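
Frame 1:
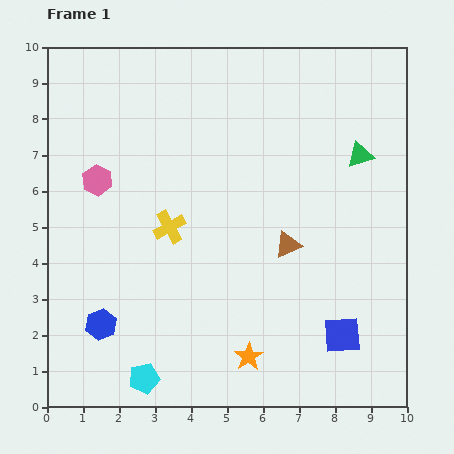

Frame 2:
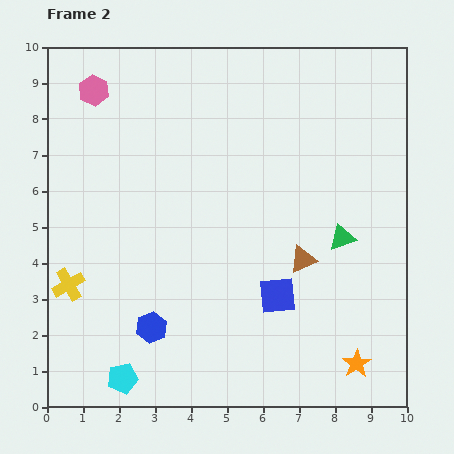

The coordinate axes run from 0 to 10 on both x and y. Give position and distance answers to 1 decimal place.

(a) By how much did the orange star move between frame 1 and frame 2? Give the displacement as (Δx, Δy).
(3.0, -0.2)

The orange star was at (5.6, 1.4) in frame 1 and (8.6, 1.2) in frame 2.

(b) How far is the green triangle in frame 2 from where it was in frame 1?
2.4

The green triangle moved from (8.7, 7.0) to (8.2, 4.7), a distance of √(0.5² + 2.3²) ≈ 2.4.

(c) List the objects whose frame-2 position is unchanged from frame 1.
none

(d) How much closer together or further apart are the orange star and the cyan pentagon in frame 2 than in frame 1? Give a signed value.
+3.5

Distance in frame 1: 3.0. Distance in frame 2: 6.5.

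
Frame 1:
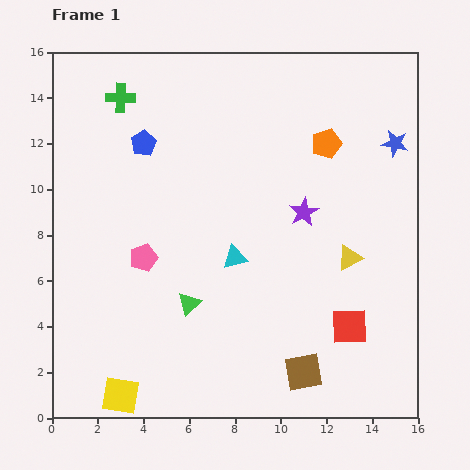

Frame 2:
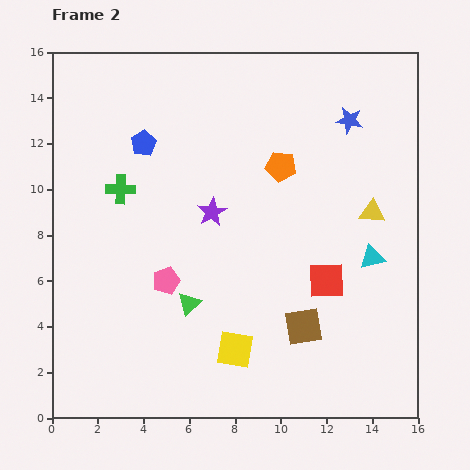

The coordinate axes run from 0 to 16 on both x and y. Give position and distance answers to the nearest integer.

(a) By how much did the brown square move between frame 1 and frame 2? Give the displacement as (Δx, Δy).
(0, 2)

The brown square was at (11, 2) in frame 1 and (11, 4) in frame 2.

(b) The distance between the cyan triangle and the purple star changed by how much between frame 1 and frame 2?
+3

Distance in frame 1: 4. Distance in frame 2: 7.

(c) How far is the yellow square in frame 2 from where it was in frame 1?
5

The yellow square moved from (3, 1) to (8, 3), a distance of √(5² + 2²) ≈ 5.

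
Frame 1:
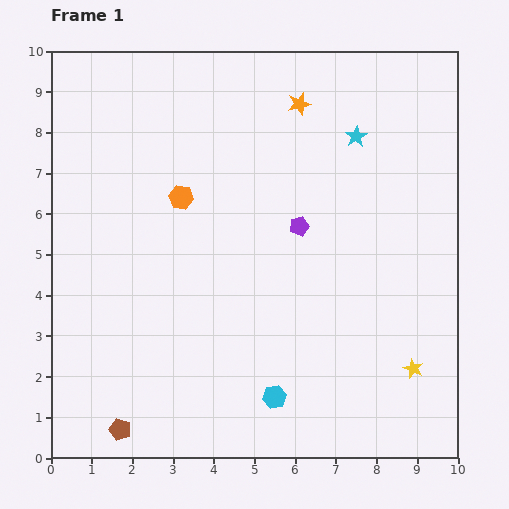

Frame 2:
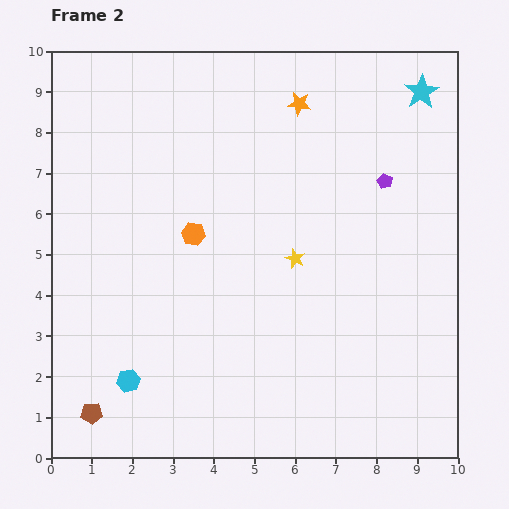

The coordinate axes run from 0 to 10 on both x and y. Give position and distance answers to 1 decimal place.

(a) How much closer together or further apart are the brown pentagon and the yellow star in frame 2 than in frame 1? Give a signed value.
-1.1

Distance in frame 1: 7.4. Distance in frame 2: 6.3.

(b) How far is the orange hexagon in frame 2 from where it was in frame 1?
0.9

The orange hexagon moved from (3.2, 6.4) to (3.5, 5.5), a distance of √(0.3² + 0.9²) ≈ 0.9.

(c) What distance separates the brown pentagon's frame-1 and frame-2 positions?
0.8

The brown pentagon moved from (1.7, 0.7) to (1.0, 1.1), a distance of √(0.7² + 0.4²) ≈ 0.8.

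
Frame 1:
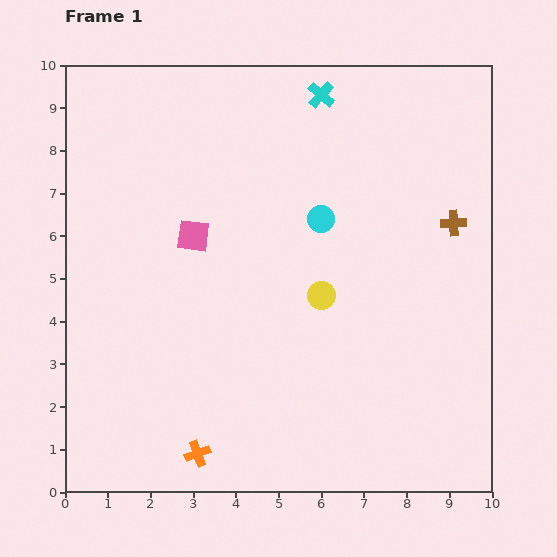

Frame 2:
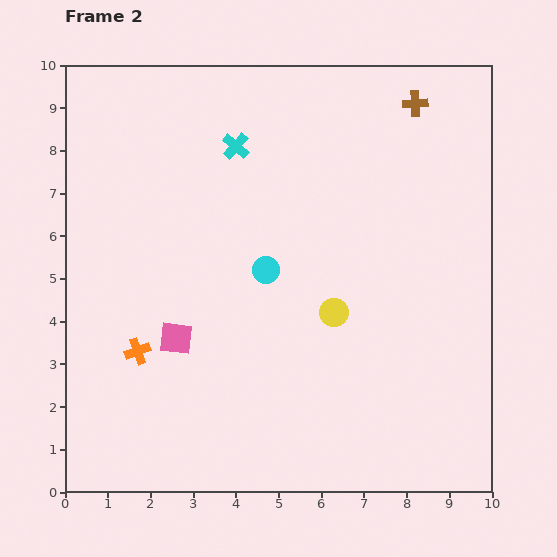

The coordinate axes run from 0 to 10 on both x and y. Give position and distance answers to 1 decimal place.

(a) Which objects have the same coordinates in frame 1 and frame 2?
none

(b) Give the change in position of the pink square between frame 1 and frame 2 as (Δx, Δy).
(-0.4, -2.4)

The pink square was at (3.0, 6.0) in frame 1 and (2.6, 3.6) in frame 2.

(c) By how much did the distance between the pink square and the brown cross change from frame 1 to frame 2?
+1.7

Distance in frame 1: 6.1. Distance in frame 2: 7.8.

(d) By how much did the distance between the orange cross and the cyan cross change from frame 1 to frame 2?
-3.6

Distance in frame 1: 8.9. Distance in frame 2: 5.3.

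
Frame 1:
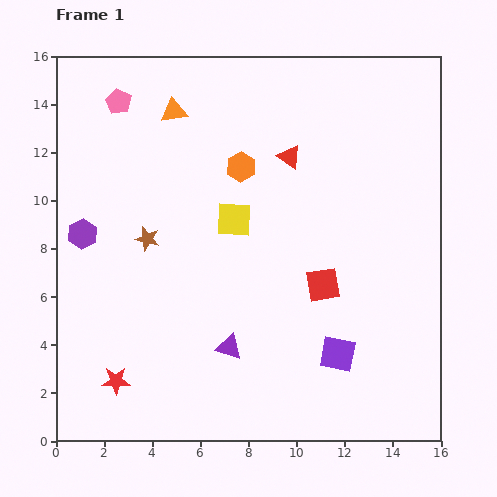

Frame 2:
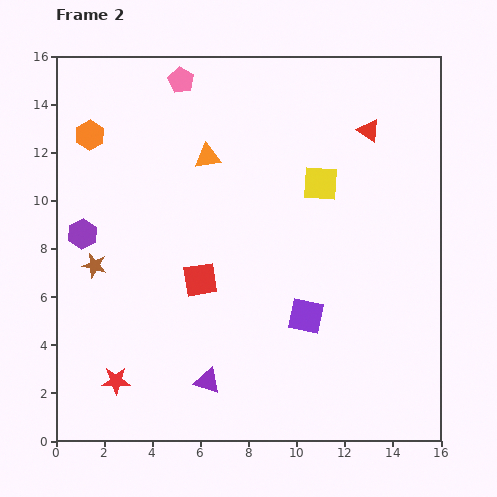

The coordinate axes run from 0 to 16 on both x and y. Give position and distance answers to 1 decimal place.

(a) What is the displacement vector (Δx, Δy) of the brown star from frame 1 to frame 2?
(-2.2, -1.1)

The brown star was at (3.8, 8.4) in frame 1 and (1.6, 7.3) in frame 2.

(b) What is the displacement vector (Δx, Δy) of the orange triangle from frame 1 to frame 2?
(1.4, -1.9)

The orange triangle was at (4.9, 13.7) in frame 1 and (6.3, 11.8) in frame 2.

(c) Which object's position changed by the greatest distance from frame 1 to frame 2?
the orange hexagon

(moved 6.4; next 5.1)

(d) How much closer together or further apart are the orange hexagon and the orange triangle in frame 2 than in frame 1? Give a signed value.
+1.4

Distance in frame 1: 3.6. Distance in frame 2: 5.0.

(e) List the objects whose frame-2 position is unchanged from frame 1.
the red star, the purple hexagon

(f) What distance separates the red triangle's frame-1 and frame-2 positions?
3.5

The red triangle moved from (9.7, 11.8) to (13.0, 12.9), a distance of √(3.3² + 1.1²) ≈ 3.5.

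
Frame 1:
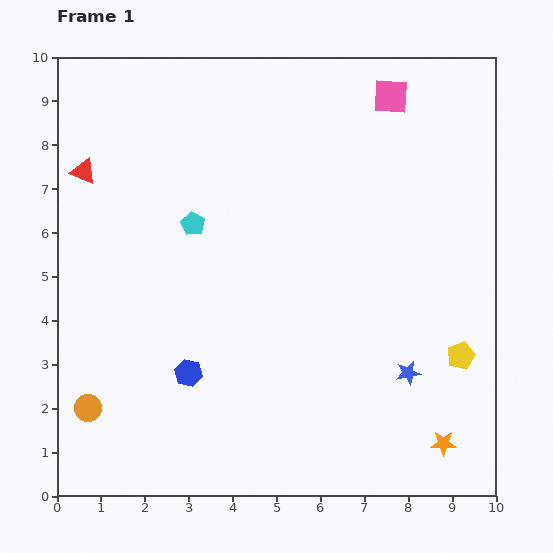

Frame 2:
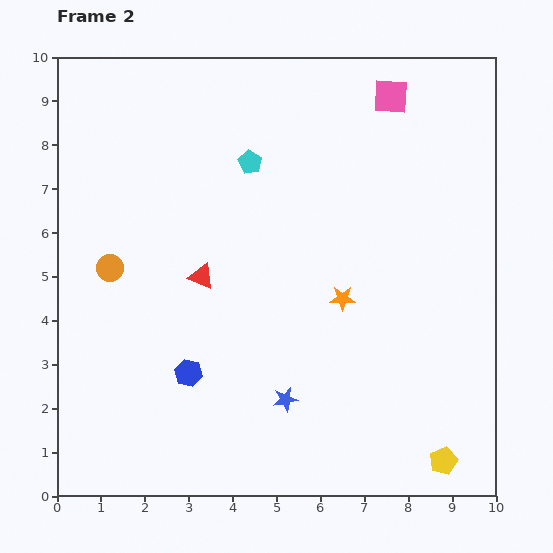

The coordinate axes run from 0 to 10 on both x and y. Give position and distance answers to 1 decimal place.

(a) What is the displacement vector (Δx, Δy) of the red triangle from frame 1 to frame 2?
(2.7, -2.4)

The red triangle was at (0.6, 7.4) in frame 1 and (3.3, 5.0) in frame 2.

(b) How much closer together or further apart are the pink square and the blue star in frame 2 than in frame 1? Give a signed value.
+1.0

Distance in frame 1: 6.3. Distance in frame 2: 7.3.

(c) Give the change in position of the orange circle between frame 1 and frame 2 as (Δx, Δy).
(0.5, 3.2)

The orange circle was at (0.7, 2.0) in frame 1 and (1.2, 5.2) in frame 2.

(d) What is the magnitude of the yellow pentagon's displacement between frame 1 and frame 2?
2.4

The yellow pentagon moved from (9.2, 3.2) to (8.8, 0.8), a distance of √(0.4² + 2.4²) ≈ 2.4.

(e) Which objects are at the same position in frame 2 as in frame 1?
the pink square, the blue hexagon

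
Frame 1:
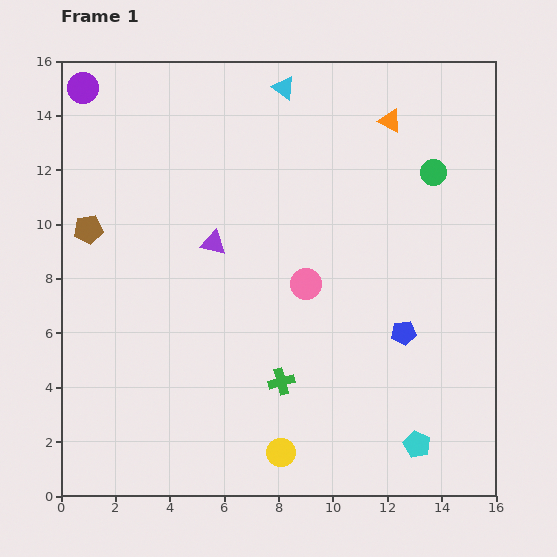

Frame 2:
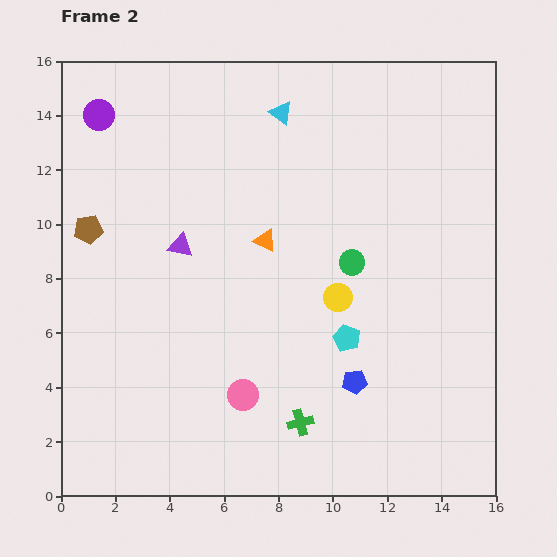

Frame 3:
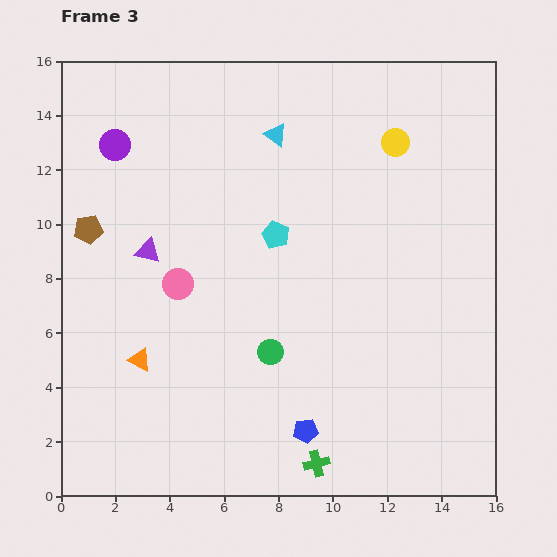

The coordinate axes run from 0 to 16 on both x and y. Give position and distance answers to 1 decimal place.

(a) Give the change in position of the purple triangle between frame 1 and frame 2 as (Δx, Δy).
(-1.2, -0.1)

The purple triangle was at (5.6, 9.3) in frame 1 and (4.4, 9.2) in frame 2.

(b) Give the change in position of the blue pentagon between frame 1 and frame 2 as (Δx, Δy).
(-1.8, -1.8)

The blue pentagon was at (12.6, 6.0) in frame 1 and (10.8, 4.2) in frame 2.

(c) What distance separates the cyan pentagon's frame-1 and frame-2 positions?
4.7

The cyan pentagon moved from (13.1, 1.9) to (10.5, 5.8), a distance of √(2.6² + 3.9²) ≈ 4.7.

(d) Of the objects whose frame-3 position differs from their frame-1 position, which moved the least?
the cyan triangle

(moved 1.7)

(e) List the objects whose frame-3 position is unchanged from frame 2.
the brown pentagon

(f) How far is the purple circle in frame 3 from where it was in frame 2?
1.3

The purple circle moved from (1.4, 14.0) to (2.0, 12.9), a distance of √(0.6² + 1.1²) ≈ 1.3.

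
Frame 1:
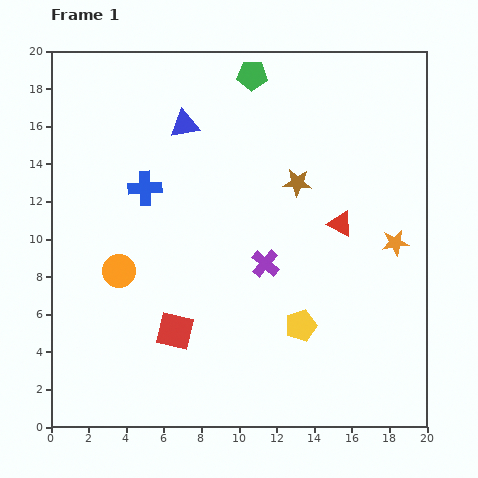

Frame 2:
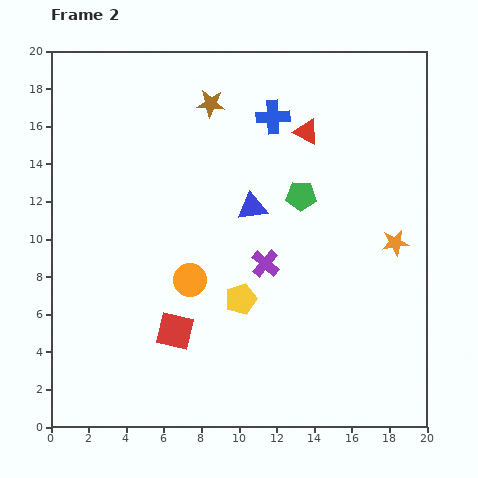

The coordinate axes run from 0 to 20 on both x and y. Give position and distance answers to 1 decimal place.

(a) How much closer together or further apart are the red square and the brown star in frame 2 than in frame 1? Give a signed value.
+2.0

Distance in frame 1: 10.2. Distance in frame 2: 12.2.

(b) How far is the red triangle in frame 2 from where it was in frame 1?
5.2

The red triangle moved from (15.4, 10.8) to (13.6, 15.7), a distance of √(1.8² + 4.9²) ≈ 5.2.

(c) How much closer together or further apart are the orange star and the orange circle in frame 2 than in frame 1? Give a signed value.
-3.7

Distance in frame 1: 14.8. Distance in frame 2: 11.1.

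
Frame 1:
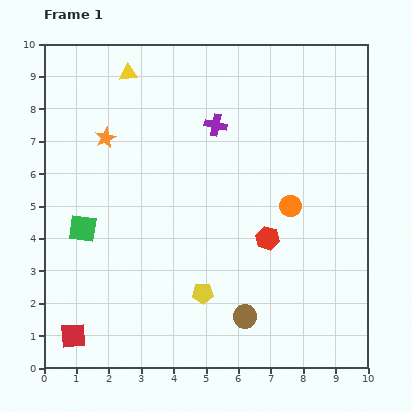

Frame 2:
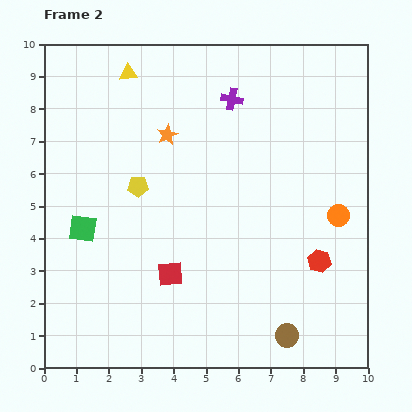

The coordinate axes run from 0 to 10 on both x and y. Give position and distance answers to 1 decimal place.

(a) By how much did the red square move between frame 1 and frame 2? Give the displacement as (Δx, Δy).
(3.0, 1.9)

The red square was at (0.9, 1.0) in frame 1 and (3.9, 2.9) in frame 2.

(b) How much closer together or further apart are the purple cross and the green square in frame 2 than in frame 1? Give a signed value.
+0.9

Distance in frame 1: 5.2. Distance in frame 2: 6.1.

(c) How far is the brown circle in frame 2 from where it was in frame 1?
1.4

The brown circle moved from (6.2, 1.6) to (7.5, 1.0), a distance of √(1.3² + 0.6²) ≈ 1.4.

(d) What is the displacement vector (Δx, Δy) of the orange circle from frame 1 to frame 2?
(1.5, -0.3)

The orange circle was at (7.6, 5.0) in frame 1 and (9.1, 4.7) in frame 2.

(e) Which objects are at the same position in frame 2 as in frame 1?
the yellow triangle, the green square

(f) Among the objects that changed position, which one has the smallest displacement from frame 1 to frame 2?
the purple cross

(moved 0.9)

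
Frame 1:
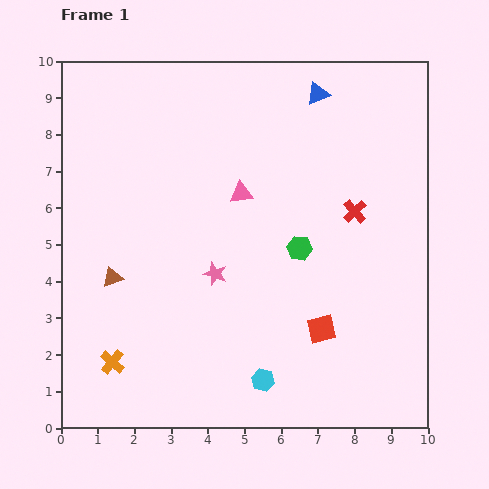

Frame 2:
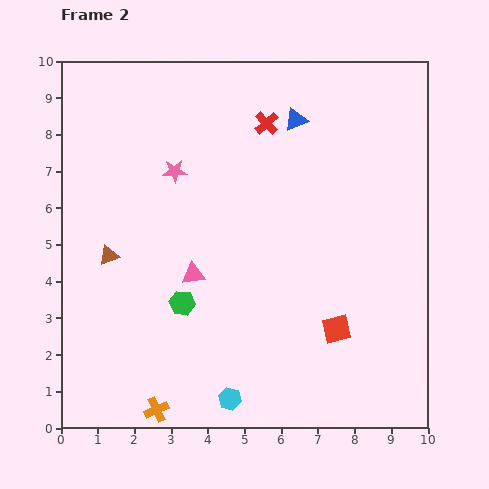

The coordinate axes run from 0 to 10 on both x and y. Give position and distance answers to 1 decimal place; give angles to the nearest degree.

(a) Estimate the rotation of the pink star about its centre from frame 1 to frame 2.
21° counter-clockwise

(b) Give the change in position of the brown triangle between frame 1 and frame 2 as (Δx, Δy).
(-0.1, 0.6)

The brown triangle was at (1.4, 4.1) in frame 1 and (1.3, 4.7) in frame 2.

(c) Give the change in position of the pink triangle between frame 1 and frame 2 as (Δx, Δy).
(-1.3, -2.2)

The pink triangle was at (4.9, 6.4) in frame 1 and (3.6, 4.2) in frame 2.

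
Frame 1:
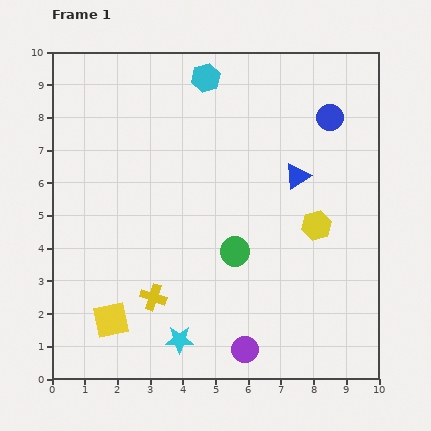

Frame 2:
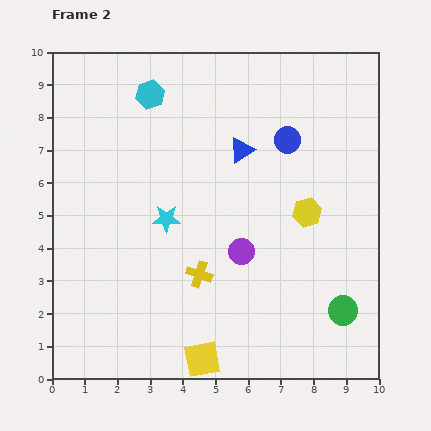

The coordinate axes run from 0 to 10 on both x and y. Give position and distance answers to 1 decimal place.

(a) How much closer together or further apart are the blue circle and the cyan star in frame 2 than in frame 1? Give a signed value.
-3.8

Distance in frame 1: 8.2. Distance in frame 2: 4.4.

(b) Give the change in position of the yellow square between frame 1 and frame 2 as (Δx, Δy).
(2.8, -1.2)

The yellow square was at (1.8, 1.8) in frame 1 and (4.6, 0.6) in frame 2.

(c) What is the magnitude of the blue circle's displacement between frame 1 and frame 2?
1.5

The blue circle moved from (8.5, 8.0) to (7.2, 7.3), a distance of √(1.3² + 0.7²) ≈ 1.5.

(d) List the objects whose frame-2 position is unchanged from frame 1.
none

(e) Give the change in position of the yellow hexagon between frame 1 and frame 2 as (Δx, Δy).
(-0.3, 0.4)

The yellow hexagon was at (8.1, 4.7) in frame 1 and (7.8, 5.1) in frame 2.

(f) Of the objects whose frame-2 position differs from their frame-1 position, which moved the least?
the yellow hexagon

(moved 0.5)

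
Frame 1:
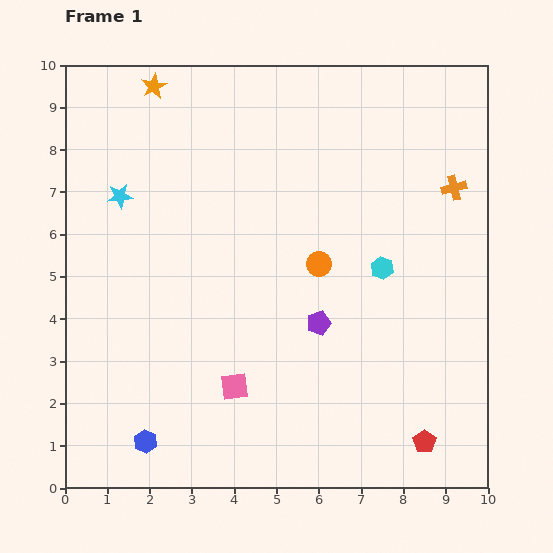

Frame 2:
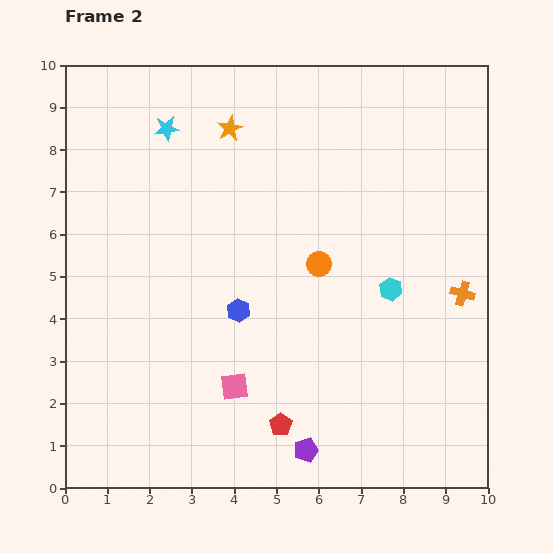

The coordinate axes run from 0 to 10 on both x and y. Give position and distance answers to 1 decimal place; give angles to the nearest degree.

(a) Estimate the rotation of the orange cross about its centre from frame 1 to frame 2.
31° clockwise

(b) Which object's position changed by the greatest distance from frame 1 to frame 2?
the blue hexagon

(moved 3.8; next 3.4)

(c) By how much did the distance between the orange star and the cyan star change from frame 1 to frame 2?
-1.2

Distance in frame 1: 2.7. Distance in frame 2: 1.5.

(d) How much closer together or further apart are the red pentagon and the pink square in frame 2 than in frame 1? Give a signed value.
-3.3

Distance in frame 1: 4.7. Distance in frame 2: 1.4.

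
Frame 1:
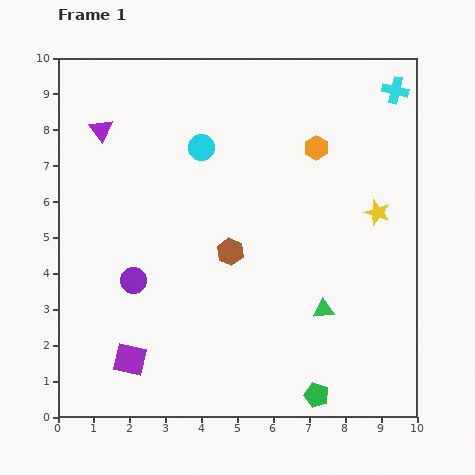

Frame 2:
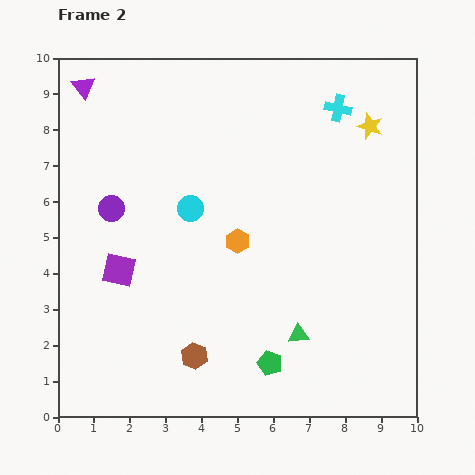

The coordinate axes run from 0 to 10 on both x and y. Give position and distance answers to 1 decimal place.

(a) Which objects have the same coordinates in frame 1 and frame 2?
none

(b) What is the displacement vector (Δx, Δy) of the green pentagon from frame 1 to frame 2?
(-1.3, 0.9)

The green pentagon was at (7.2, 0.6) in frame 1 and (5.9, 1.5) in frame 2.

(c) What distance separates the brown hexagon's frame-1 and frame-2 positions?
3.1

The brown hexagon moved from (4.8, 4.6) to (3.8, 1.7), a distance of √(1.0² + 2.9²) ≈ 3.1.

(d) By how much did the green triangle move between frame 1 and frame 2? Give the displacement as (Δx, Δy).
(-0.7, -0.7)

The green triangle was at (7.4, 3.0) in frame 1 and (6.7, 2.3) in frame 2.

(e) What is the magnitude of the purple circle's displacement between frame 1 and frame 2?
2.1

The purple circle moved from (2.1, 3.8) to (1.5, 5.8), a distance of √(0.6² + 2.0²) ≈ 2.1.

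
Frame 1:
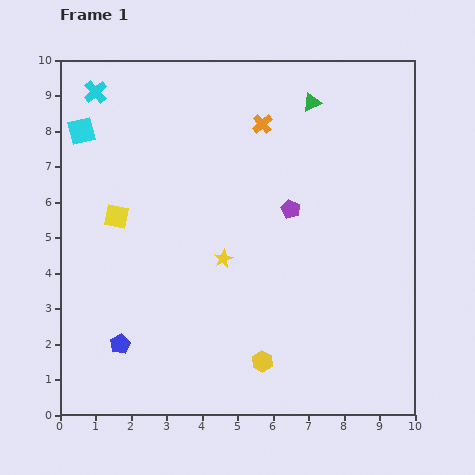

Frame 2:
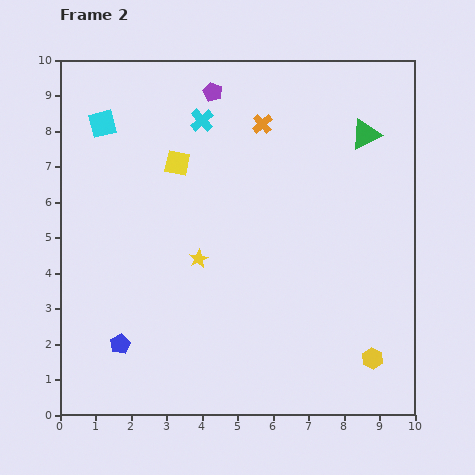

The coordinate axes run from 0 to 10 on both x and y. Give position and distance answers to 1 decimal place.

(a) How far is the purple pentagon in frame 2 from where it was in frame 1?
4.0

The purple pentagon moved from (6.5, 5.8) to (4.3, 9.1), a distance of √(2.2² + 3.3²) ≈ 4.0.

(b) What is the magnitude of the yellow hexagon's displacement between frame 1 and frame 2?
3.1

The yellow hexagon moved from (5.7, 1.5) to (8.8, 1.6), a distance of √(3.1² + 0.1²) ≈ 3.1.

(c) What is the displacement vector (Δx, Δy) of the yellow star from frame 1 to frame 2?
(-0.7, 0.0)

The yellow star was at (4.6, 4.4) in frame 1 and (3.9, 4.4) in frame 2.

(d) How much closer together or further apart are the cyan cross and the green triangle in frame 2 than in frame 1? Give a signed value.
-1.5

Distance in frame 1: 6.1. Distance in frame 2: 4.6.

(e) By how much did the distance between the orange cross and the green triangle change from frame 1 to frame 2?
+1.4

Distance in frame 1: 1.5. Distance in frame 2: 2.9.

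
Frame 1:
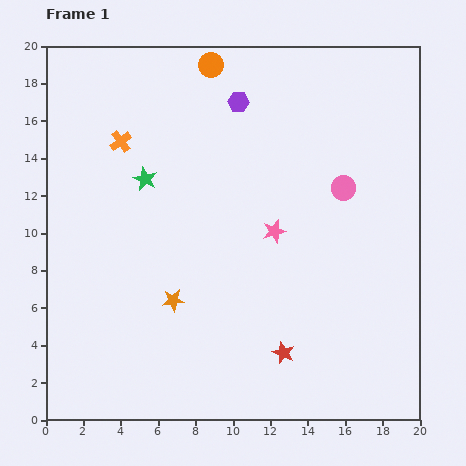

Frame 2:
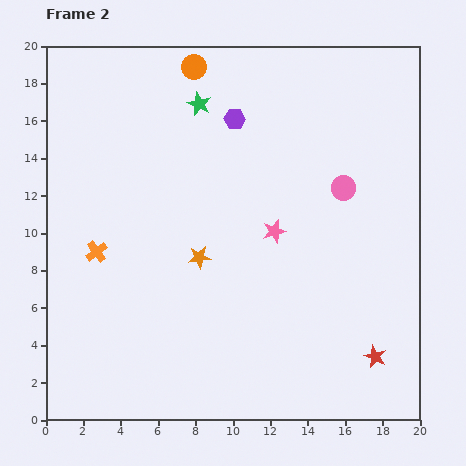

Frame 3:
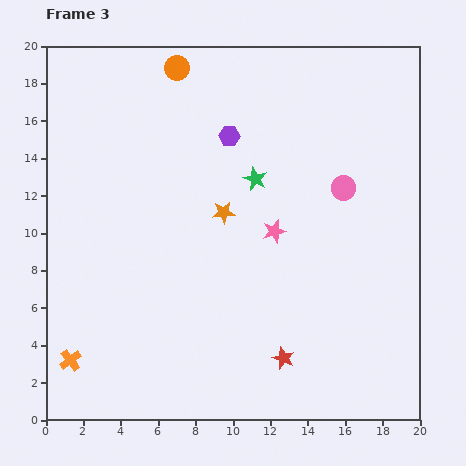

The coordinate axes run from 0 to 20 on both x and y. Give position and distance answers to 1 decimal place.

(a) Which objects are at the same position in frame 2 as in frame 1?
the pink circle, the pink star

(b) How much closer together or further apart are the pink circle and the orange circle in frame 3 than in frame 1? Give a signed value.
+1.3

Distance in frame 1: 9.7. Distance in frame 3: 11.0.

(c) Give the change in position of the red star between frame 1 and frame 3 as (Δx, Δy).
(0.0, -0.3)

The red star was at (12.7, 3.6) in frame 1 and (12.7, 3.3) in frame 3.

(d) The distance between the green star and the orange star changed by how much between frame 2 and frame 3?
-5.7

Distance in frame 2: 8.2. Distance in frame 3: 2.5.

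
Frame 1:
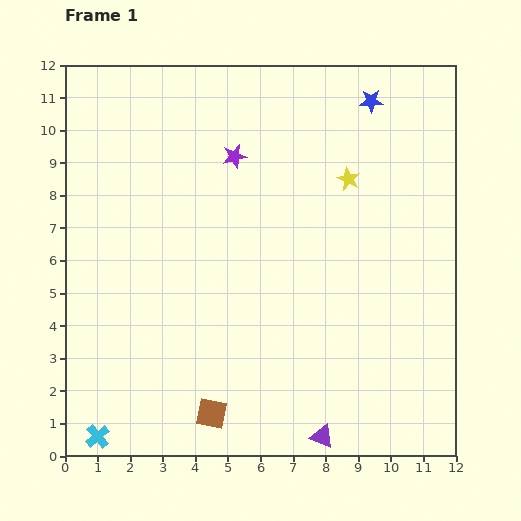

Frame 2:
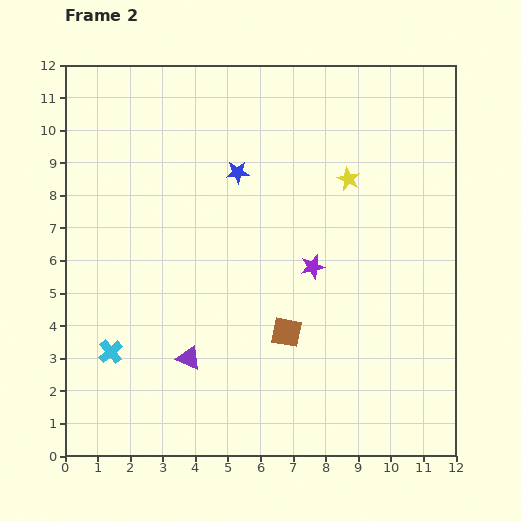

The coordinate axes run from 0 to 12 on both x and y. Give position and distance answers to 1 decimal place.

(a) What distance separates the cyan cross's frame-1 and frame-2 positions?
2.6

The cyan cross moved from (1.0, 0.6) to (1.4, 3.2), a distance of √(0.4² + 2.6²) ≈ 2.6.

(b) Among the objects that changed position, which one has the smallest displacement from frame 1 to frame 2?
the cyan cross

(moved 2.6)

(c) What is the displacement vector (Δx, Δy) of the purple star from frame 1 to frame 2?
(2.4, -3.4)

The purple star was at (5.2, 9.2) in frame 1 and (7.6, 5.8) in frame 2.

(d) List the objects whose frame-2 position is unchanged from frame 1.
the yellow star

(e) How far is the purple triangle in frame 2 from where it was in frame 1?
4.8

The purple triangle moved from (7.9, 0.6) to (3.8, 3.0), a distance of √(4.1² + 2.4²) ≈ 4.8.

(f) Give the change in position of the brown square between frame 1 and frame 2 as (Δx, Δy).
(2.3, 2.5)

The brown square was at (4.5, 1.3) in frame 1 and (6.8, 3.8) in frame 2.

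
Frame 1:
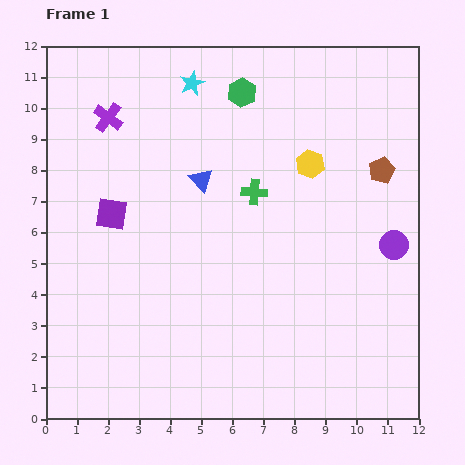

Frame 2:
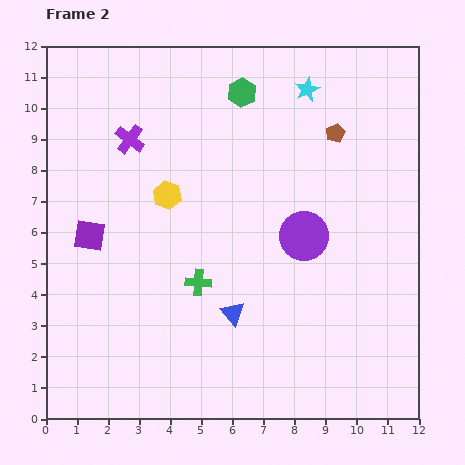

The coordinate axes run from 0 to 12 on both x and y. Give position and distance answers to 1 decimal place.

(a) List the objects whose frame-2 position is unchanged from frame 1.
the green hexagon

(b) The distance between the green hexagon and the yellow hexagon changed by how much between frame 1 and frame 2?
+0.9

Distance in frame 1: 3.2. Distance in frame 2: 4.1.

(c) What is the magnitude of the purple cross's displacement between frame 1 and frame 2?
1.0

The purple cross moved from (2.0, 9.7) to (2.7, 9.0), a distance of √(0.7² + 0.7²) ≈ 1.0.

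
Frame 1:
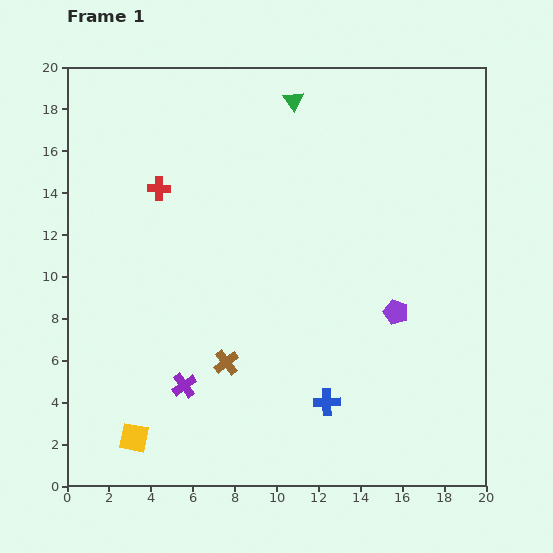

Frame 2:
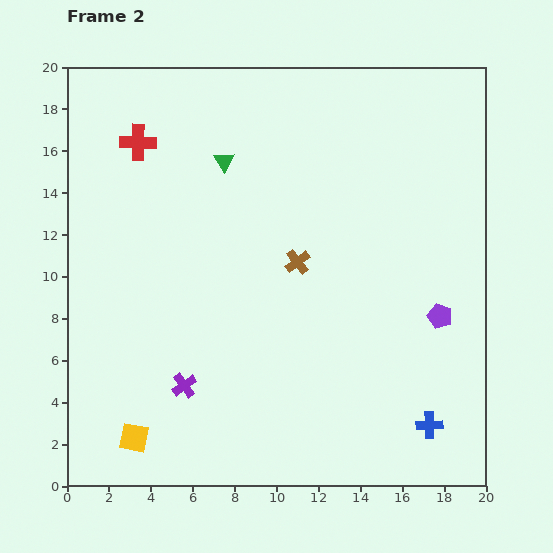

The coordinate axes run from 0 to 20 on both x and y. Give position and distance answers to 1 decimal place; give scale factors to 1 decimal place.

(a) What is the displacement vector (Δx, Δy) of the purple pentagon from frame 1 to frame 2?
(2.1, -0.2)

The purple pentagon was at (15.7, 8.3) in frame 1 and (17.8, 8.1) in frame 2.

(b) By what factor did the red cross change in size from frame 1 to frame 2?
1.6×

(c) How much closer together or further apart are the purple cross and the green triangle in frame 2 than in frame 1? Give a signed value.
-3.7

Distance in frame 1: 14.6. Distance in frame 2: 10.9.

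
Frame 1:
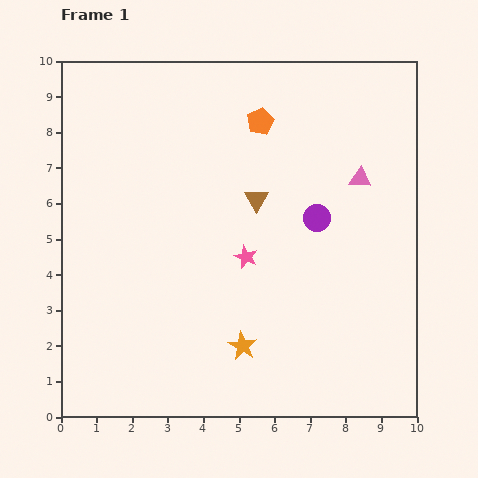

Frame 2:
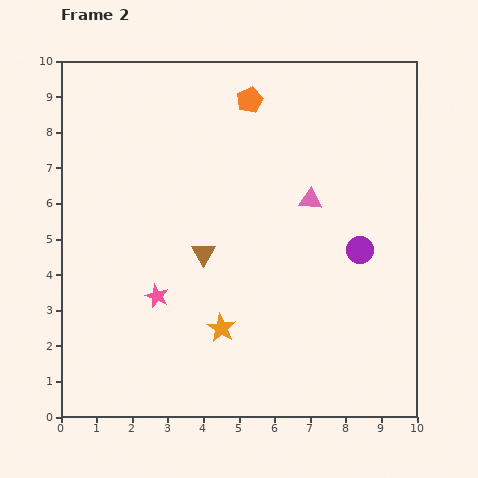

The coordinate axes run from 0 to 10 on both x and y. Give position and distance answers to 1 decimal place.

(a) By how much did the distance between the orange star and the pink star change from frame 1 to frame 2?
-0.5

Distance in frame 1: 2.5. Distance in frame 2: 2.0.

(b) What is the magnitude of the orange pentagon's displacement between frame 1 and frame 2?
0.7

The orange pentagon moved from (5.6, 8.3) to (5.3, 8.9), a distance of √(0.3² + 0.6²) ≈ 0.7.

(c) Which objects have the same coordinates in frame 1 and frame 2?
none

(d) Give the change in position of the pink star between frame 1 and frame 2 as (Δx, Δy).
(-2.5, -1.1)

The pink star was at (5.2, 4.5) in frame 1 and (2.7, 3.4) in frame 2.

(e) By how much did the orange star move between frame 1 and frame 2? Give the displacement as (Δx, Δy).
(-0.6, 0.5)

The orange star was at (5.1, 2.0) in frame 1 and (4.5, 2.5) in frame 2.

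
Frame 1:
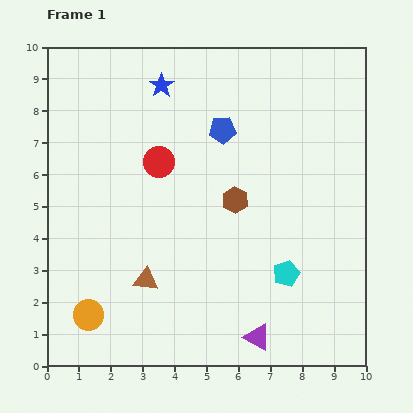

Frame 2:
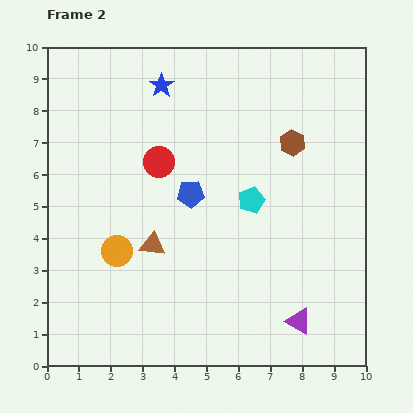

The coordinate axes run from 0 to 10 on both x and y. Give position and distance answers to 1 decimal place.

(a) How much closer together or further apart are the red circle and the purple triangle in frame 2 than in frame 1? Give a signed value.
+0.4

Distance in frame 1: 6.3. Distance in frame 2: 6.7.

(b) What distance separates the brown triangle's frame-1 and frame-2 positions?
1.1

The brown triangle moved from (3.1, 2.7) to (3.3, 3.8), a distance of √(0.2² + 1.1²) ≈ 1.1.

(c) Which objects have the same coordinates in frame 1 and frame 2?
the red circle, the blue star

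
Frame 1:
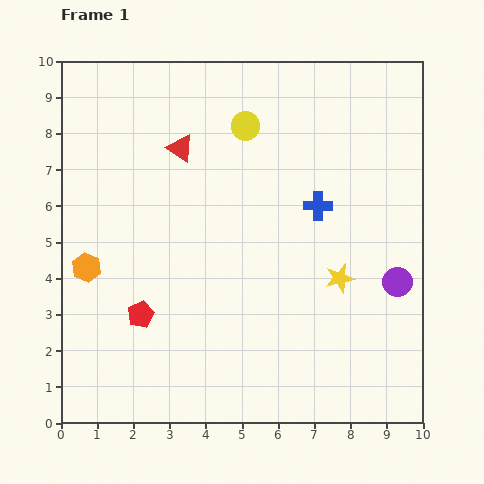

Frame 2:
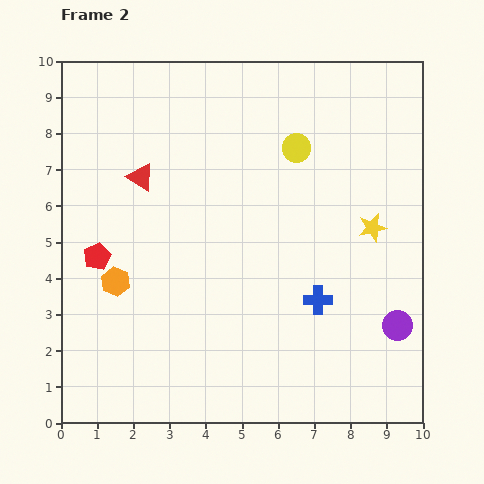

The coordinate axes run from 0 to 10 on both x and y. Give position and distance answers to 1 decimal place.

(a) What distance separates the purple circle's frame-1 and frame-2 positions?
1.2

The purple circle moved from (9.3, 3.9) to (9.3, 2.7), a distance of √(0.0² + 1.2²) ≈ 1.2.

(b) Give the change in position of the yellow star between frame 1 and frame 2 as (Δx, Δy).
(0.9, 1.4)

The yellow star was at (7.7, 4.0) in frame 1 and (8.6, 5.4) in frame 2.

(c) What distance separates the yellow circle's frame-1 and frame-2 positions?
1.5

The yellow circle moved from (5.1, 8.2) to (6.5, 7.6), a distance of √(1.4² + 0.6²) ≈ 1.5.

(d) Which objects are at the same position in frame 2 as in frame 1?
none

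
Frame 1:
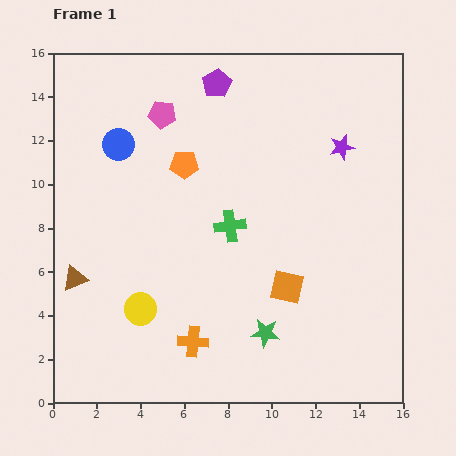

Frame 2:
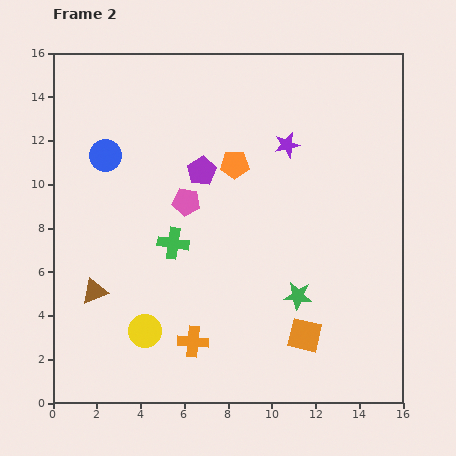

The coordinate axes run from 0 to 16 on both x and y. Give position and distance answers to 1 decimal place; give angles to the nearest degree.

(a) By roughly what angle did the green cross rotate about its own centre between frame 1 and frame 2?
16° clockwise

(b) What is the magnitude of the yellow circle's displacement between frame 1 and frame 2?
1.0

The yellow circle moved from (4.0, 4.3) to (4.2, 3.3), a distance of √(0.2² + 1.0²) ≈ 1.0.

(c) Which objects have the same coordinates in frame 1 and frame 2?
the orange cross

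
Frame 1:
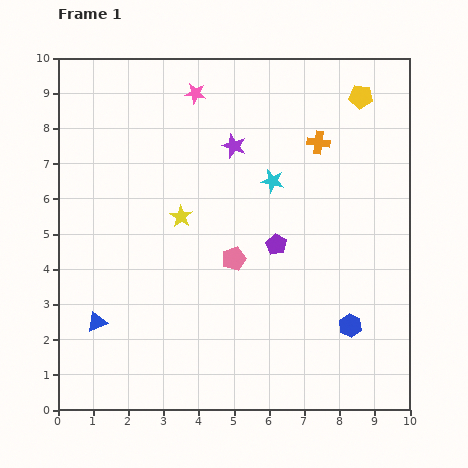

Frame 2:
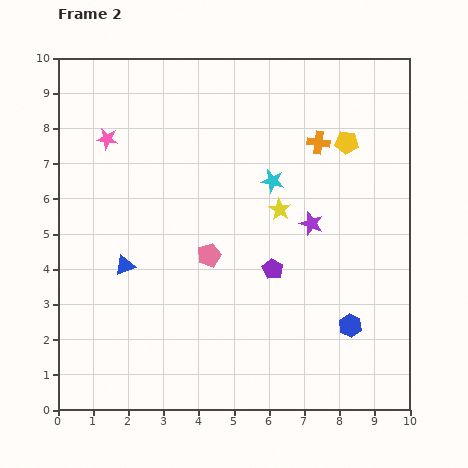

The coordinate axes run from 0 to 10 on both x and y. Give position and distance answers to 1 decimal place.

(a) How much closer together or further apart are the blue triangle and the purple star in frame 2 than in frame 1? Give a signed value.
-0.9

Distance in frame 1: 6.3. Distance in frame 2: 5.4.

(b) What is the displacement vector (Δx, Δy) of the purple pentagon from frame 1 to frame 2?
(-0.1, -0.7)

The purple pentagon was at (6.2, 4.7) in frame 1 and (6.1, 4.0) in frame 2.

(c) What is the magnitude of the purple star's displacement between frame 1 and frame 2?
3.1

The purple star moved from (5.0, 7.5) to (7.2, 5.3), a distance of √(2.2² + 2.2²) ≈ 3.1.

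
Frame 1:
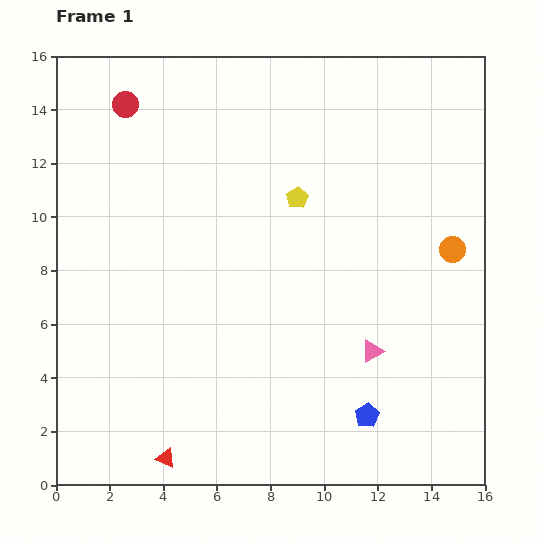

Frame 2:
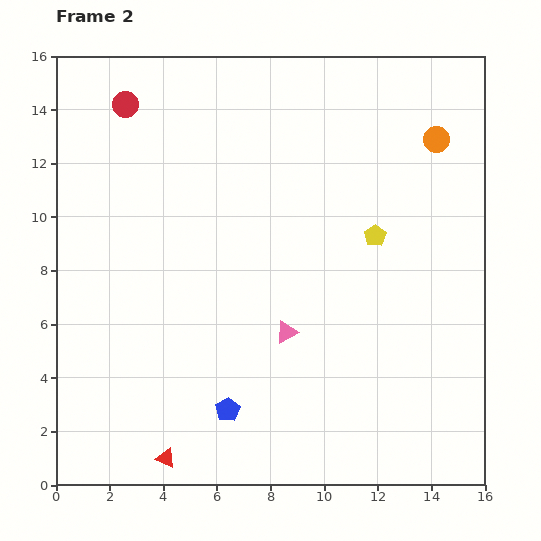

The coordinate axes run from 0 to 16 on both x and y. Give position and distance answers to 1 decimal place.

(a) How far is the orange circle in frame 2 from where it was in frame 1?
4.1

The orange circle moved from (14.8, 8.8) to (14.2, 12.9), a distance of √(0.6² + 4.1²) ≈ 4.1.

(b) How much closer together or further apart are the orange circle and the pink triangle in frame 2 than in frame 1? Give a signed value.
+4.3

Distance in frame 1: 4.8. Distance in frame 2: 9.1.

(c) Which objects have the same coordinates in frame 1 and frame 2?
the red triangle, the red circle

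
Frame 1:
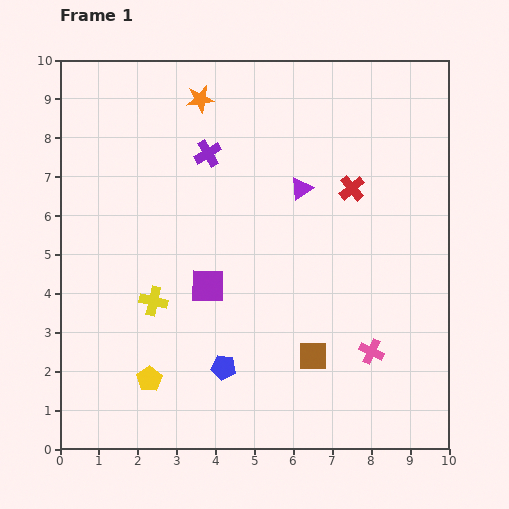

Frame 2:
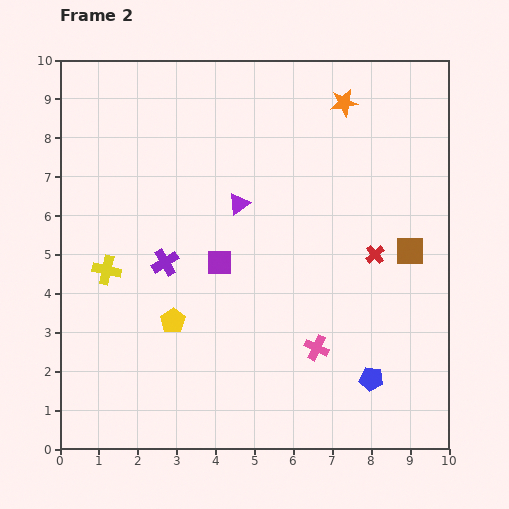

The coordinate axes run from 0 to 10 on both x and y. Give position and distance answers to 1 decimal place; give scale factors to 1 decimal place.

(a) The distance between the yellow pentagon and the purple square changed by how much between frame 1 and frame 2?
-0.9

Distance in frame 1: 2.8. Distance in frame 2: 1.9.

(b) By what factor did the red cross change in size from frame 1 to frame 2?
0.7×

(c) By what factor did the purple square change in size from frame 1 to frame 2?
0.7×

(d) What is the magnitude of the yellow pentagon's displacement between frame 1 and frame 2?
1.6

The yellow pentagon moved from (2.3, 1.8) to (2.9, 3.3), a distance of √(0.6² + 1.5²) ≈ 1.6.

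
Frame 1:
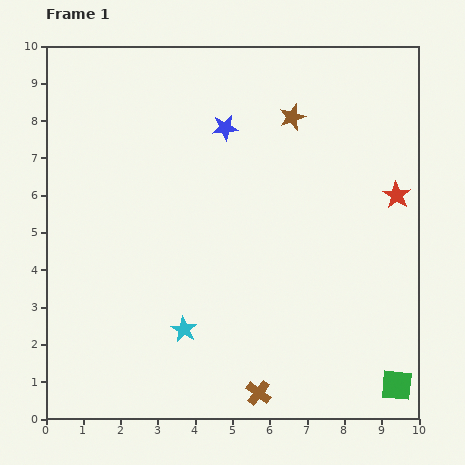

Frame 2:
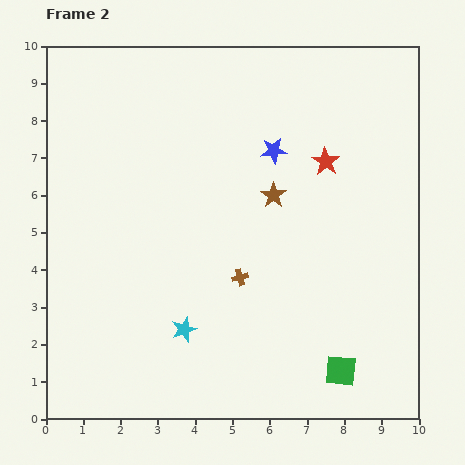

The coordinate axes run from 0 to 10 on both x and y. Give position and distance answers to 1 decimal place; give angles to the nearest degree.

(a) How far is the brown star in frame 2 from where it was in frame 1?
2.2

The brown star moved from (6.6, 8.1) to (6.1, 6.0), a distance of √(0.5² + 2.1²) ≈ 2.2.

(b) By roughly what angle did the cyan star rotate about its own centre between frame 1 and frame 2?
21° clockwise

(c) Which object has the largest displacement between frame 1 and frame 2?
the brown cross

(moved 3.1; next 2.2)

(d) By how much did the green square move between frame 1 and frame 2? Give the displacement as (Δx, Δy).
(-1.5, 0.4)

The green square was at (9.4, 0.9) in frame 1 and (7.9, 1.3) in frame 2.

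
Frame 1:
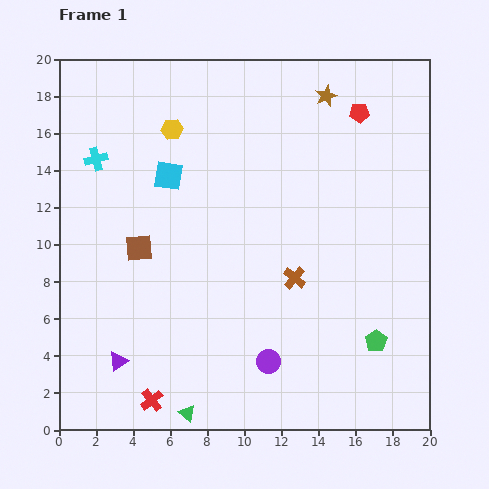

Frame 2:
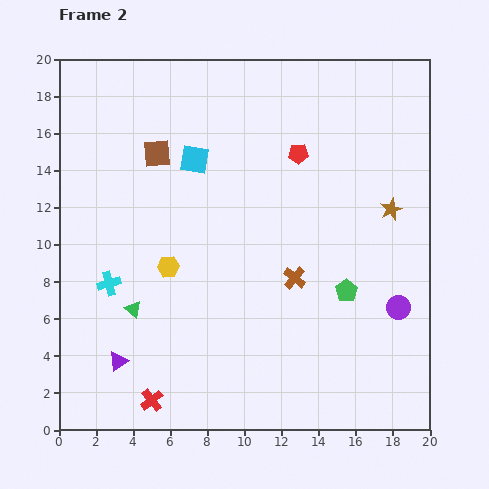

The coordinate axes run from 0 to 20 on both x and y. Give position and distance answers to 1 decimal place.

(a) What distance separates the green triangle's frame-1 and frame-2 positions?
6.3

The green triangle moved from (6.9, 0.9) to (4.0, 6.5), a distance of √(2.9² + 5.6²) ≈ 6.3.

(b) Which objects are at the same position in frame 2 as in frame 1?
the purple triangle, the red cross, the brown cross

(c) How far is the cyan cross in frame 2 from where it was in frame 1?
6.7

The cyan cross moved from (2.0, 14.6) to (2.7, 7.9), a distance of √(0.7² + 6.7²) ≈ 6.7.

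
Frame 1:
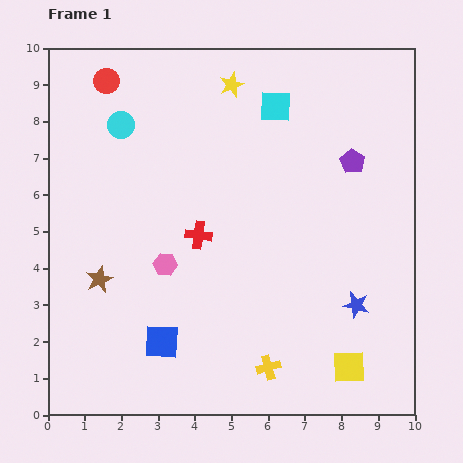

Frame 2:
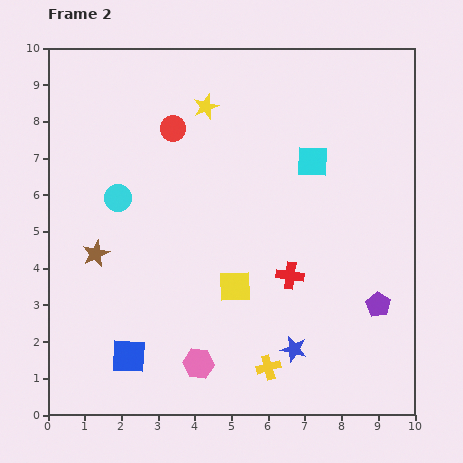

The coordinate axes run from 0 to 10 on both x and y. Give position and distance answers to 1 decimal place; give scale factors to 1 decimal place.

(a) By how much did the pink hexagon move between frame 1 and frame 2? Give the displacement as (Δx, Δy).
(0.9, -2.7)

The pink hexagon was at (3.2, 4.1) in frame 1 and (4.1, 1.4) in frame 2.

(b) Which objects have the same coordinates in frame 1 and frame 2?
the yellow cross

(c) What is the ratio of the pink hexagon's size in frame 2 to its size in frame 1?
1.3×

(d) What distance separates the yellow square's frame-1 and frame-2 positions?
3.8

The yellow square moved from (8.2, 1.3) to (5.1, 3.5), a distance of √(3.1² + 2.2²) ≈ 3.8.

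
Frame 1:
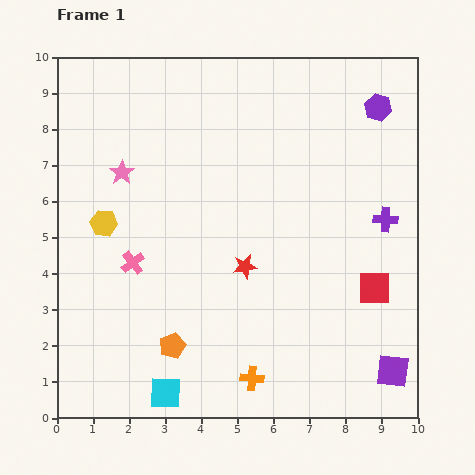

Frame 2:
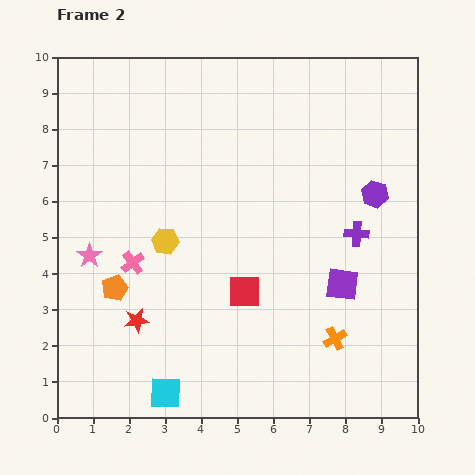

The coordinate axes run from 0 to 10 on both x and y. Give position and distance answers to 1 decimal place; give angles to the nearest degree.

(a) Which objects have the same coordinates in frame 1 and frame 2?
the pink cross, the cyan square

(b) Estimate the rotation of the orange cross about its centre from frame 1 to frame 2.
33° counter-clockwise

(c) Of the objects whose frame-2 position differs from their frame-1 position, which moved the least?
the purple cross

(moved 0.9)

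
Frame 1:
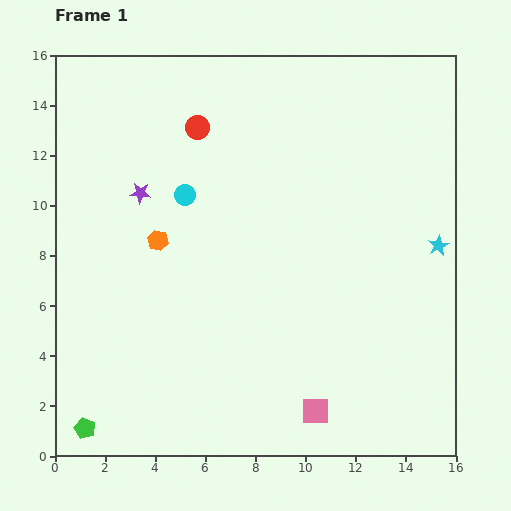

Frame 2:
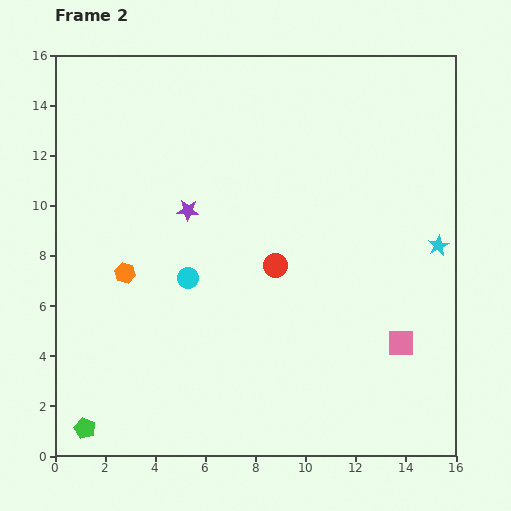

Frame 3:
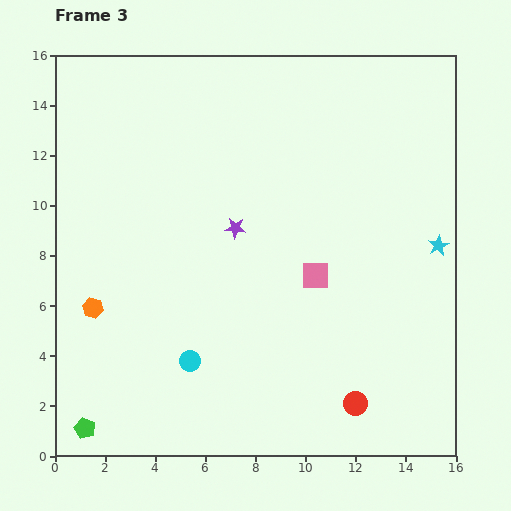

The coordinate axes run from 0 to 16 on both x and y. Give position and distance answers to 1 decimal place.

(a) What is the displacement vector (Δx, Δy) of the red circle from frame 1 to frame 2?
(3.1, -5.5)

The red circle was at (5.7, 13.1) in frame 1 and (8.8, 7.6) in frame 2.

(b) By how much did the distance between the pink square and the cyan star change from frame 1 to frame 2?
-4.0

Distance in frame 1: 8.2. Distance in frame 2: 4.2.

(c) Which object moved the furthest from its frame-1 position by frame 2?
the red circle

(moved 6.3; next 4.3)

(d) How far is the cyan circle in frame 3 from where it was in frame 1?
6.6

The cyan circle moved from (5.2, 10.4) to (5.4, 3.8), a distance of √(0.2² + 6.6²) ≈ 6.6.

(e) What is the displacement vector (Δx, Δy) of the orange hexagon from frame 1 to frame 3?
(-2.6, -2.7)

The orange hexagon was at (4.1, 8.6) in frame 1 and (1.5, 5.9) in frame 3.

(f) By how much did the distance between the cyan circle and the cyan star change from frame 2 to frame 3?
+0.8

Distance in frame 2: 10.1. Distance in frame 3: 10.9.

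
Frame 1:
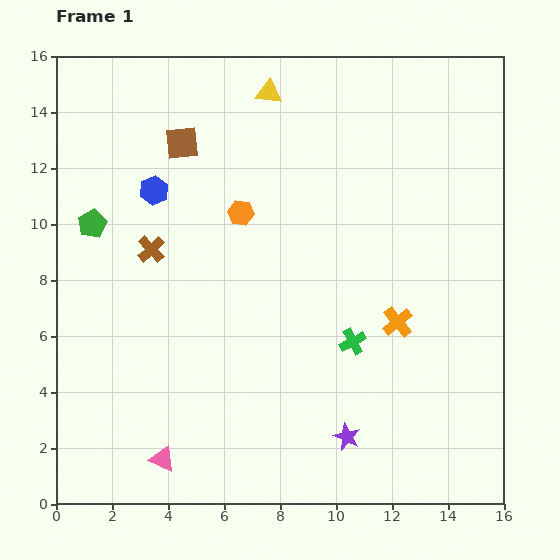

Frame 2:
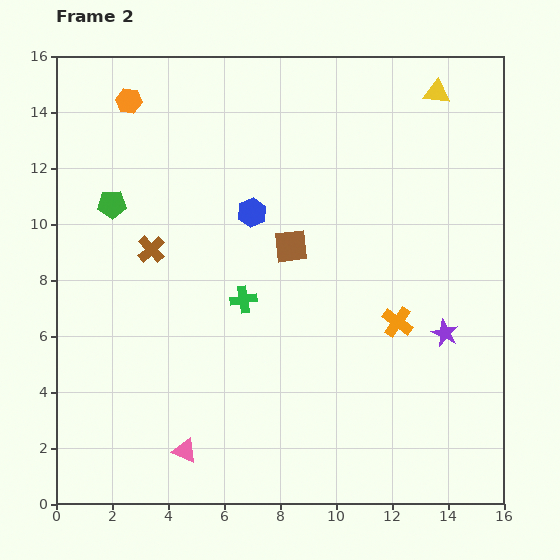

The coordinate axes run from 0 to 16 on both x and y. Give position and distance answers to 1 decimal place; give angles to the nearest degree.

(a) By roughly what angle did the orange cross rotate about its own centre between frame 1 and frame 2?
15° counter-clockwise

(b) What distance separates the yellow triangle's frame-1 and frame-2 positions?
6.0

The yellow triangle moved from (7.6, 14.7) to (13.6, 14.7), a distance of √(6.0² + 0.0²) ≈ 6.0.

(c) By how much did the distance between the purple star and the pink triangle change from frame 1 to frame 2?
+3.6

Distance in frame 1: 6.6. Distance in frame 2: 10.2.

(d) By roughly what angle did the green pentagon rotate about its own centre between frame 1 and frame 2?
27° clockwise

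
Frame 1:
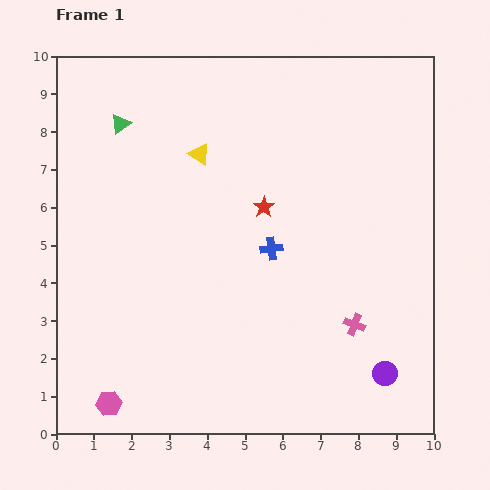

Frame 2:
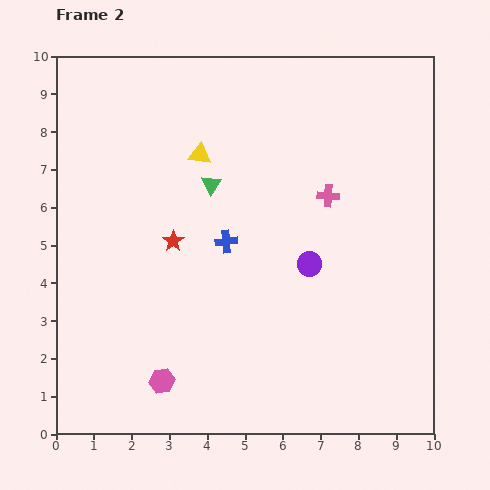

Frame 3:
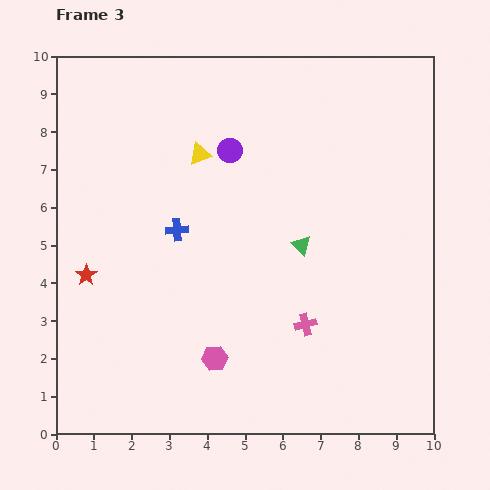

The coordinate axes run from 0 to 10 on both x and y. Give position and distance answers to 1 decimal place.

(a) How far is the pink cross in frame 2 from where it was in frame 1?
3.5

The pink cross moved from (7.9, 2.9) to (7.2, 6.3), a distance of √(0.7² + 3.4²) ≈ 3.5.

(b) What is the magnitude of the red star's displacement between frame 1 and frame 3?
5.0

The red star moved from (5.5, 6.0) to (0.8, 4.2), a distance of √(4.7² + 1.8²) ≈ 5.0.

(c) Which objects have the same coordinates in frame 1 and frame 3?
the yellow triangle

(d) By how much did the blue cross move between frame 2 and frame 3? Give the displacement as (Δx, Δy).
(-1.3, 0.3)

The blue cross was at (4.5, 5.1) in frame 2 and (3.2, 5.4) in frame 3.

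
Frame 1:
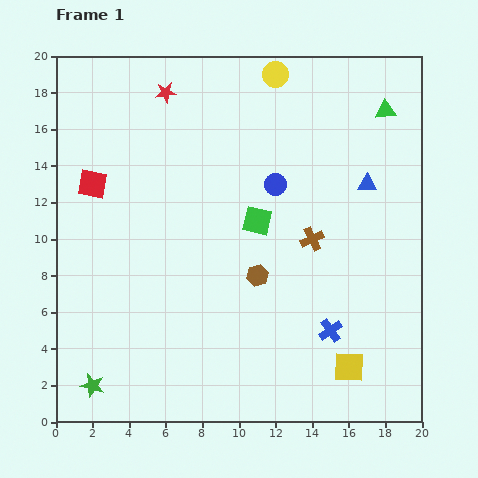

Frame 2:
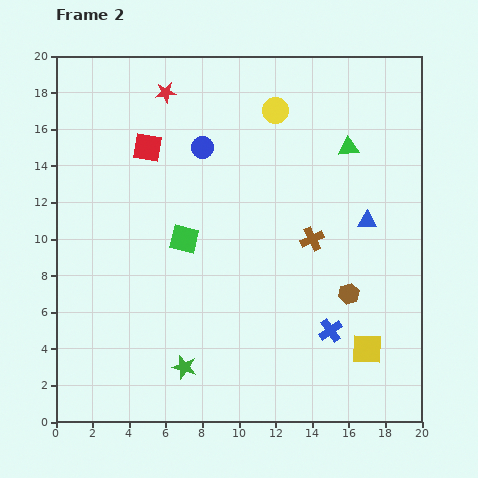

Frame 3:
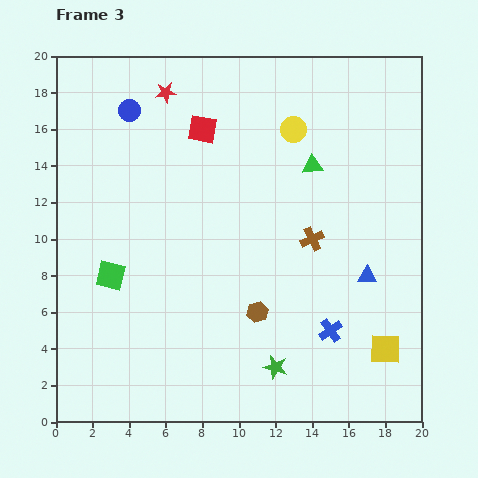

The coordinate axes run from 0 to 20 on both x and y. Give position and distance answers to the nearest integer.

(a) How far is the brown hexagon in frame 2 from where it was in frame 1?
5

The brown hexagon moved from (11, 8) to (16, 7), a distance of √(5² + 1²) ≈ 5.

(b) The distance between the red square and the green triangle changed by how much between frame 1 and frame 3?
-10

Distance in frame 1: 16. Distance in frame 3: 6.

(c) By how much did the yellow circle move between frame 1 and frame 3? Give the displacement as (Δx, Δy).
(1, -3)

The yellow circle was at (12, 19) in frame 1 and (13, 16) in frame 3.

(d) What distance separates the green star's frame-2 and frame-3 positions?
5

The green star moved from (7, 3) to (12, 3), a distance of √(5² + 0²) ≈ 5.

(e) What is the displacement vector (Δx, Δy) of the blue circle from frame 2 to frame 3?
(-4, 2)

The blue circle was at (8, 15) in frame 2 and (4, 17) in frame 3.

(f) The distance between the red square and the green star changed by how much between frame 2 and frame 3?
+2

Distance in frame 2: 12. Distance in frame 3: 14.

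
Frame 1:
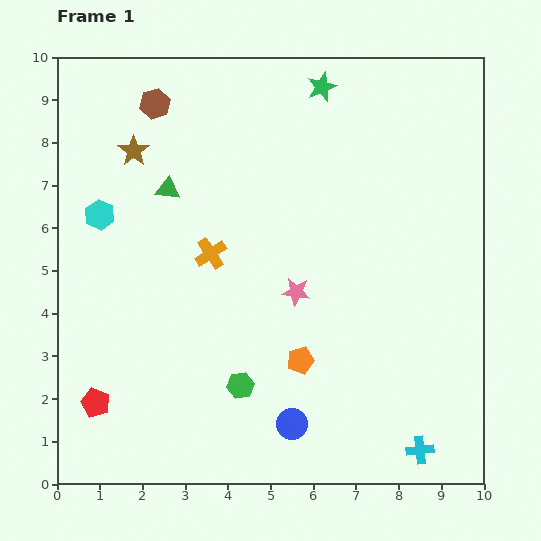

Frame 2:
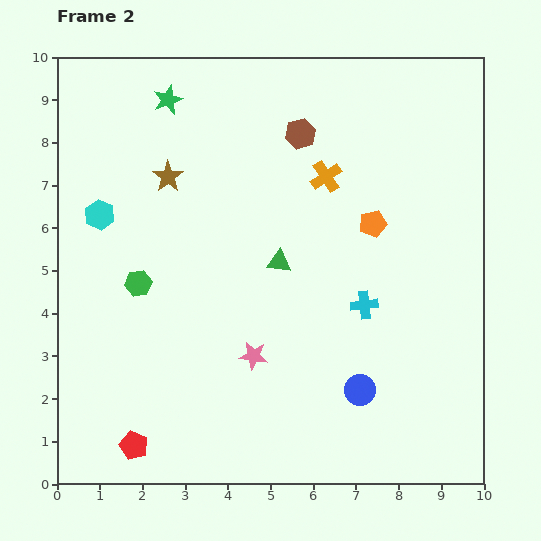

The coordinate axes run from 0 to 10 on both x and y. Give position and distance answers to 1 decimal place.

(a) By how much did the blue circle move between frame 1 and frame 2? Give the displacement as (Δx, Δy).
(1.6, 0.8)

The blue circle was at (5.5, 1.4) in frame 1 and (7.1, 2.2) in frame 2.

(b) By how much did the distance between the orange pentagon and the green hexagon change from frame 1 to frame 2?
+4.2

Distance in frame 1: 1.5. Distance in frame 2: 5.7.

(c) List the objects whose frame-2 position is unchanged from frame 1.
the cyan hexagon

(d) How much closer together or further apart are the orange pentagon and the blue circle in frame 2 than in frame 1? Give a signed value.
+2.4

Distance in frame 1: 1.5. Distance in frame 2: 3.9.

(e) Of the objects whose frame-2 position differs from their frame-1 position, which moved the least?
the brown star

(moved 1.0)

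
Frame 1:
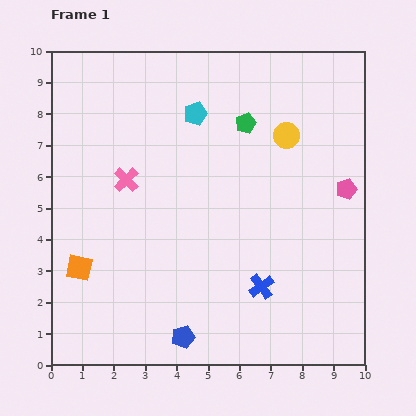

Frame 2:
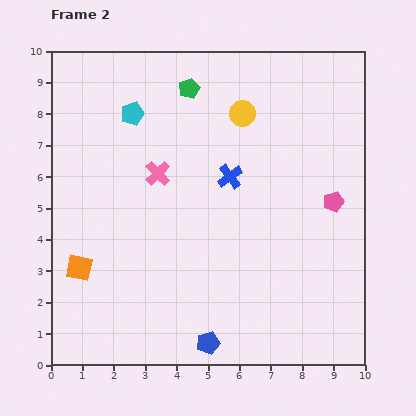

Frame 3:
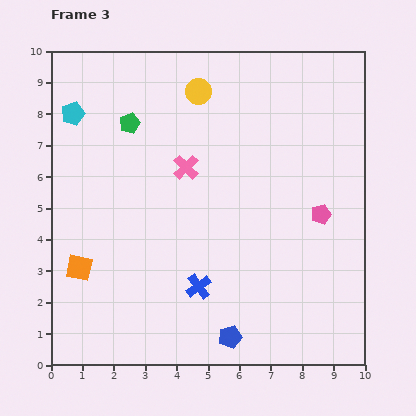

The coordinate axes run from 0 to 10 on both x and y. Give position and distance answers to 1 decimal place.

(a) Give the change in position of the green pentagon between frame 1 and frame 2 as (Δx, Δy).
(-1.8, 1.1)

The green pentagon was at (6.2, 7.7) in frame 1 and (4.4, 8.8) in frame 2.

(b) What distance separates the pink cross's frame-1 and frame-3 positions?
1.9

The pink cross moved from (2.4, 5.9) to (4.3, 6.3), a distance of √(1.9² + 0.4²) ≈ 1.9.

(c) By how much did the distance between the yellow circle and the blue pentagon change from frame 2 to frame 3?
+0.5

Distance in frame 2: 7.4. Distance in frame 3: 7.9.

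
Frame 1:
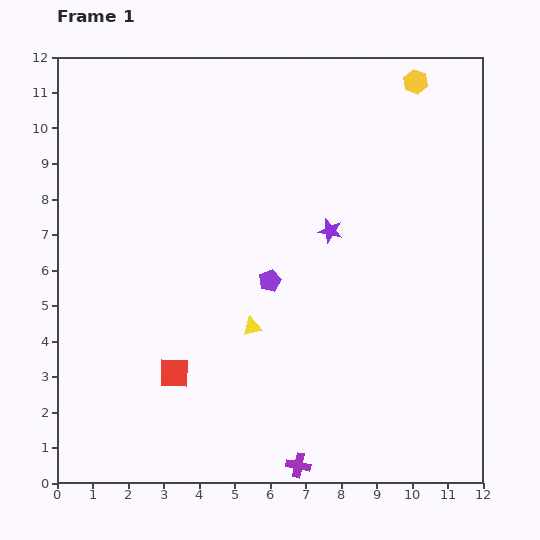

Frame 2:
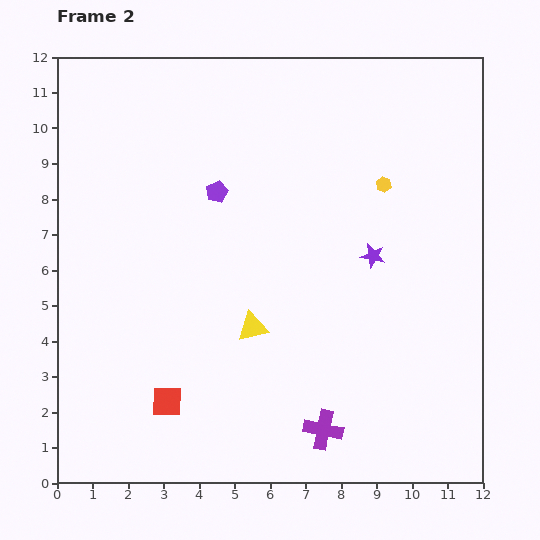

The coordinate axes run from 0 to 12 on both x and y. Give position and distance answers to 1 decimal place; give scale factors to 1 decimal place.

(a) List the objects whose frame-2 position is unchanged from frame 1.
the yellow triangle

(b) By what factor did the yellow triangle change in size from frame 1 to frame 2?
1.6×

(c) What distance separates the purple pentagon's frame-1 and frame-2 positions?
2.9

The purple pentagon moved from (6.0, 5.7) to (4.5, 8.2), a distance of √(1.5² + 2.5²) ≈ 2.9.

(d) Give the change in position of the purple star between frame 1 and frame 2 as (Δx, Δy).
(1.2, -0.7)

The purple star was at (7.7, 7.1) in frame 1 and (8.9, 6.4) in frame 2.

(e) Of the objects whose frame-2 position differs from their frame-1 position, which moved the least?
the red square

(moved 0.8)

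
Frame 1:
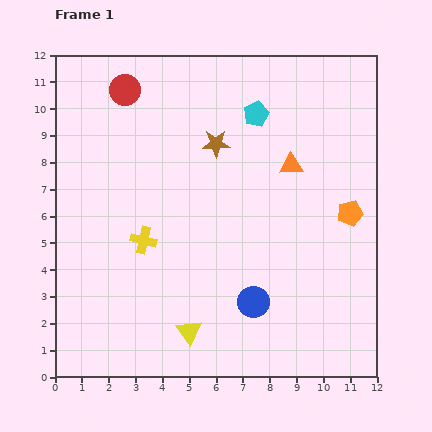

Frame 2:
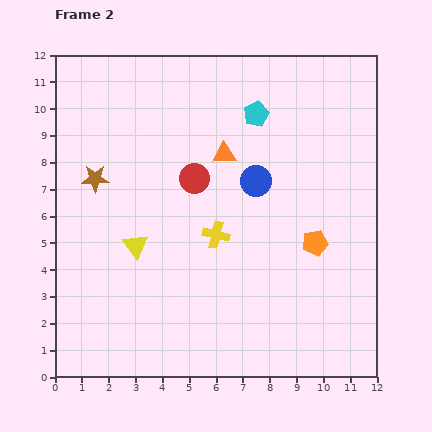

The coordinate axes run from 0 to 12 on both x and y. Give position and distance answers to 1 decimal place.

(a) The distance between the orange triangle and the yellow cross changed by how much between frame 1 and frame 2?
-3.2

Distance in frame 1: 6.2. Distance in frame 2: 3.0.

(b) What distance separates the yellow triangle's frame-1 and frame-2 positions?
3.8

The yellow triangle moved from (5.0, 1.7) to (3.0, 4.9), a distance of √(2.0² + 3.2²) ≈ 3.8.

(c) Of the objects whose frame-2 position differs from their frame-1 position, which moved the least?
the orange pentagon

(moved 1.7)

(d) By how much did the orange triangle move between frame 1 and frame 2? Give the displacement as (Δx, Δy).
(-2.5, 0.4)

The orange triangle was at (8.8, 7.9) in frame 1 and (6.3, 8.3) in frame 2.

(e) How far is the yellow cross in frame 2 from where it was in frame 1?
2.7

The yellow cross moved from (3.3, 5.1) to (6.0, 5.3), a distance of √(2.7² + 0.2²) ≈ 2.7.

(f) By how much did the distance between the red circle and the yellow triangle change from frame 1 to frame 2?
-6.0

Distance in frame 1: 9.3. Distance in frame 2: 3.3.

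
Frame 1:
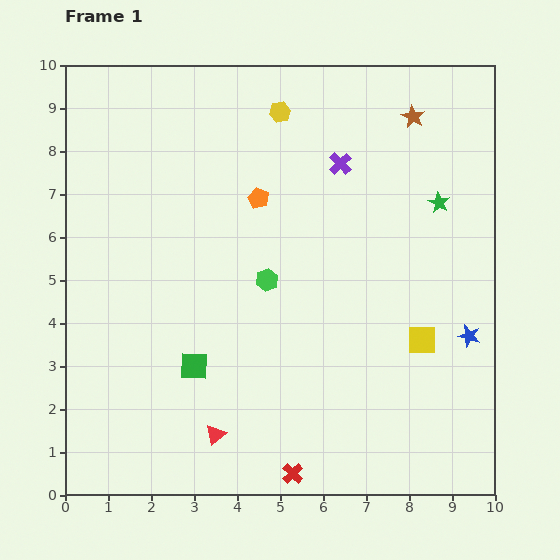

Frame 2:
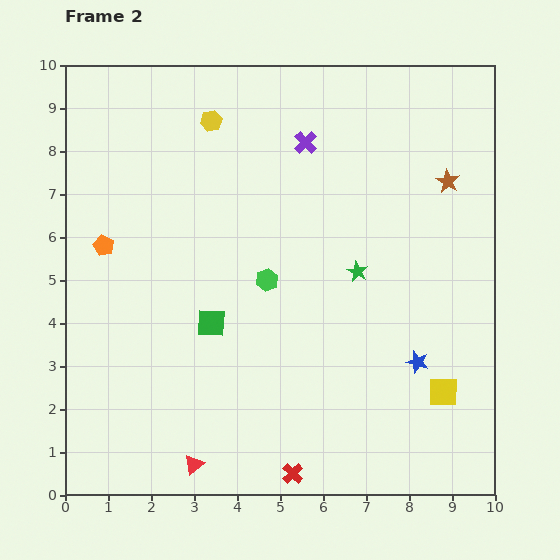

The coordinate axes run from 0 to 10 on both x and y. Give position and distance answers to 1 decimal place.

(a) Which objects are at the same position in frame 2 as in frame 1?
the green hexagon, the red cross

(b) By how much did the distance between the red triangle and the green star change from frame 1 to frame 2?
-1.6

Distance in frame 1: 7.5. Distance in frame 2: 5.9.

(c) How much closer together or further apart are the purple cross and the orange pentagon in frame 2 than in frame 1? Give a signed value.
+3.2

Distance in frame 1: 2.1. Distance in frame 2: 5.3.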